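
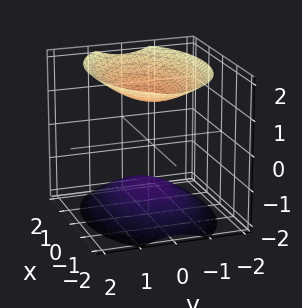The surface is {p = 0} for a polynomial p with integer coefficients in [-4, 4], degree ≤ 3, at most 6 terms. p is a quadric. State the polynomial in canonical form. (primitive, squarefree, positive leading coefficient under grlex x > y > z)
x^2 + 2*y^2 - 2*z^2 + 3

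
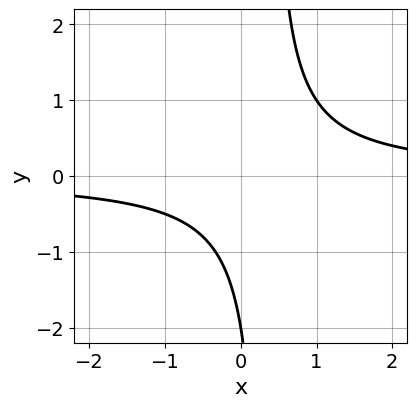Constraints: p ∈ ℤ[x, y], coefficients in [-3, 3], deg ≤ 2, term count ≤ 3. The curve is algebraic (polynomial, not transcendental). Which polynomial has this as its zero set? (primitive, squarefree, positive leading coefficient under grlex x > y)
The degree is 2 — no degree-1 curve has this shape.
Against the integer gridlines: it meets the y-axis at y = -2 (among the integer gridlines); no x-intercept at any integer in the box.
These observations pin down the coefficients.

3*x*y - y - 2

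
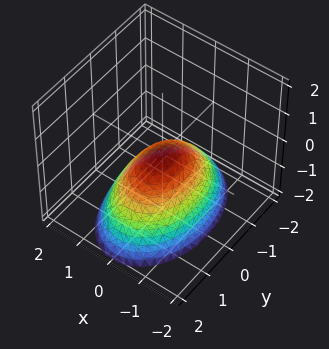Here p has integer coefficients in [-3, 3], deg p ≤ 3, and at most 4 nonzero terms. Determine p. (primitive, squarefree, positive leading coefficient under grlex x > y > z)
2*x^2 + y^2 + 2*z

First, deg p = 2. A paraboloid; a quadric.
Next, symmetries: the y ↦ −y reflection is a symmetry, so y appears only in even powers; mirror symmetry x ↦ −x ⇒ only even powers of x.
Then, reading off the gridlines: one y-axis crossing is at y = 0; it crosses the x-axis at the gridline x = 0; it meets the z-axis at z = 0 (among the integer gridlines).
Finally, matching integer coefficients to the picture gives p.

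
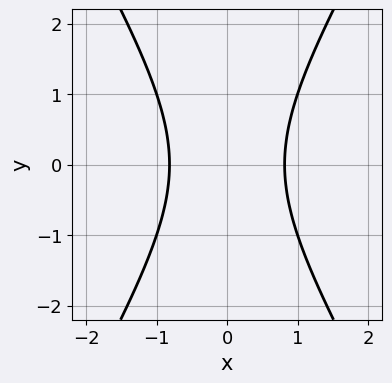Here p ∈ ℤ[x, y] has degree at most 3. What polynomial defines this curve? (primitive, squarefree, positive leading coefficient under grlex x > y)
3*x^2 - y^2 - 2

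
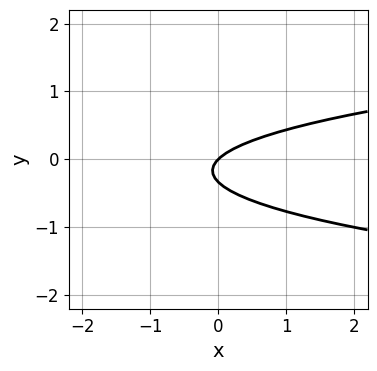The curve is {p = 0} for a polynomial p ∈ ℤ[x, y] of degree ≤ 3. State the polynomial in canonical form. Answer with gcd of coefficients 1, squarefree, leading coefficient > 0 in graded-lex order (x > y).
Degree: the shape is more complex than any degree-1 curve, so deg p = 2.
Reading off the gridlines: it meets the y-axis at y = 0 (among the integer gridlines); it meets the x-axis at x = 0 (among the integer gridlines).
Putting this together gives p.

3*y^2 - x + y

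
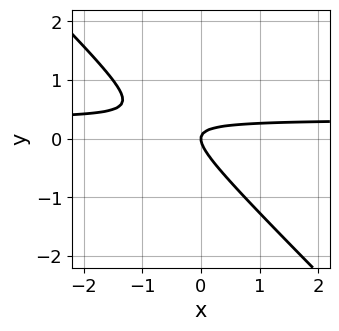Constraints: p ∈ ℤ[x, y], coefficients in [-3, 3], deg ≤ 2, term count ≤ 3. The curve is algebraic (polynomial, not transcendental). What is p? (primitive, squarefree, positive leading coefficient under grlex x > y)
deg p = 2. A generic line meets the curve in up to 2 points.
Against the integer gridlines: it meets the y-axis at y = 0 (among the integer gridlines); it crosses the x-axis at the gridline x = 0.
The integer polynomial consistent with all of this is the stated p.

3*x*y + 3*y^2 - x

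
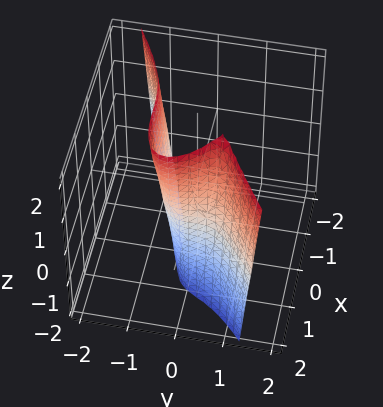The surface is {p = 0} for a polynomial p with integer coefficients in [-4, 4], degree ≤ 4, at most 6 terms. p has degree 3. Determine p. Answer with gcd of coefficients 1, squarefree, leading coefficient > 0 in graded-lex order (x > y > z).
x^3 - 3*y^3 + y^2 + y*z - 1

First, degree: the shape is more complex than any degree-2 surface, so deg p = 3.
Then, from the axis intercepts and sections: it misses every integer gridline on the z-axis; it crosses the x-axis at the gridline x = 1.
Finally, fitting integer coefficients to these (and the overall shape) gives p.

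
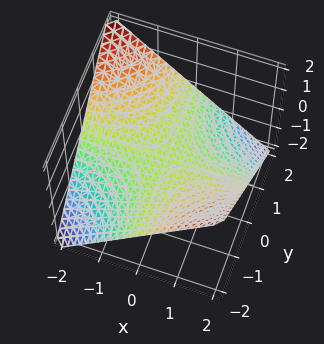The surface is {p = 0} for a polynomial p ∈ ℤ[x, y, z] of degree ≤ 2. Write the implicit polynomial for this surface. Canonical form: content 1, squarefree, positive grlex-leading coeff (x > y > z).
x*y + 2*z

1. Degree: a saddle surface; a quadric, so deg p = 2.
2. Checking where it meets the axes: every point of the x-axis in the box is on the surface; every point of the y-axis in the box is on the surface; one z-axis crossing is at z = 0.
3. Solving for integer coefficients yields p as stated.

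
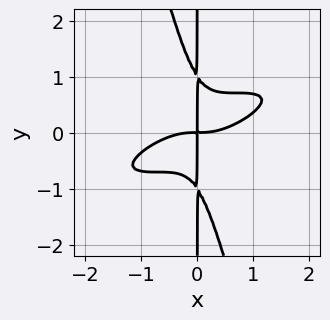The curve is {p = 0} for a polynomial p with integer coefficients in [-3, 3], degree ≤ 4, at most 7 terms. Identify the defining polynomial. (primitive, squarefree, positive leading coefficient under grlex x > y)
x^4 - 3*x^3*y + 3*x^2*y^2 + x*y^3 - x*y

First, the degree is 4 — a generic line meets the curve in up to 4 points.
Next, from the visible intercepts: every point of the y-axis in the box is on the curve.
Finally, the integer polynomial consistent with all of this is the stated p.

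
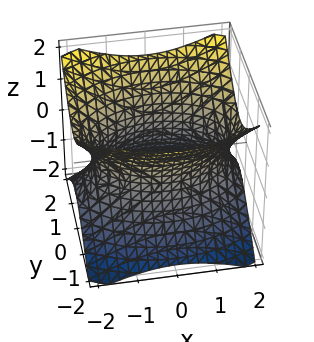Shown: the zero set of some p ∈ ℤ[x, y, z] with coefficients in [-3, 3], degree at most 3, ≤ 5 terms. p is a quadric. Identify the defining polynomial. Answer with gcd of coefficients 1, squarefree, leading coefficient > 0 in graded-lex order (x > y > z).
x^2 + 2*y^2 - 2*z^2 - 3

First, the degree is 2 — an hourglass — one-sheet hyperboloid; a quadric.
Next, symmetries: the z ↦ −z reflection is a symmetry, so z appears only in even powers; mirror symmetry x ↦ −x ⇒ only even powers of x; mirror symmetry y ↦ −y ⇒ only even powers of y.
Then, from the visible intercepts: no z-intercept at any integer in the box.
Finally, putting this together gives p.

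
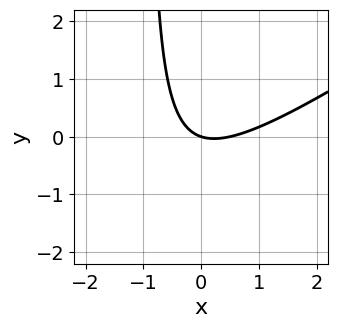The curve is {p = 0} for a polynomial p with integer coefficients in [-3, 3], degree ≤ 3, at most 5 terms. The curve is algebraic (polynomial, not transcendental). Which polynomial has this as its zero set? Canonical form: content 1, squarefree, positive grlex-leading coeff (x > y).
2*x^2 - 3*x*y - x - 3*y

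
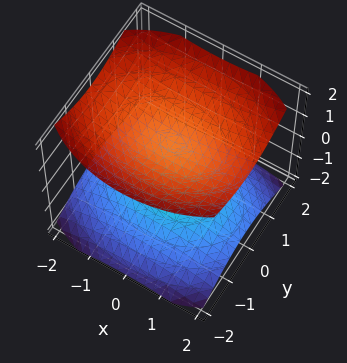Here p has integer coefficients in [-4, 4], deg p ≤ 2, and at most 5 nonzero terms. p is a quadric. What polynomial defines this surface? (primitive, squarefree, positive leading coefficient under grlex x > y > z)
(a) The picture has 2 separate pieces. Treating them together as one polynomial.
(b) deg p = 2. Two separate bowl-shaped sheets opening away from each other; a quadric.
(c) Symmetries: mirror symmetry x ↦ −x ⇒ only even powers of x; mirror symmetry z ↦ −z ⇒ only even powers of z; it's symmetric under y → −y, forcing even powers of y.
(d) From the axis intercepts and sections: no y-intercept at any integer in the box; among the integer gridlines, it crosses the z-axis at z ∈ {-1, 1}; the surface avoids every integer x-axis point in the box.
(e) Assembling these constraints gives the stated polynomial.

x^2 + 2*y^2 - 3*z^2 + 3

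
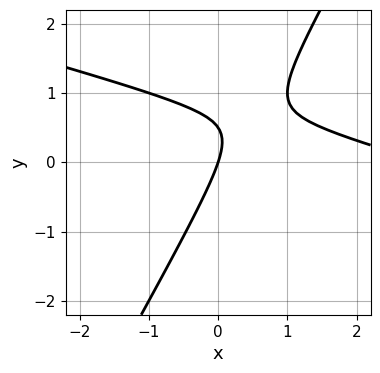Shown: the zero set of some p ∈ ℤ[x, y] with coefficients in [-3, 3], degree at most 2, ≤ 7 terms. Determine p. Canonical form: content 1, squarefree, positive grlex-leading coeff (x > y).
1. Degree: the shape is more complex than any degree-1 curve, so deg p = 2.
2. From the axis intercepts and sections: one x-axis crossing is at x = 0; it meets the y-axis at y = 0 (among the integer gridlines).
3. Putting this together gives p.

x^2 + 3*x*y - 2*y^2 - 3*x + y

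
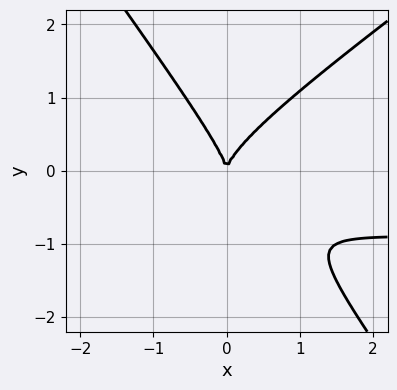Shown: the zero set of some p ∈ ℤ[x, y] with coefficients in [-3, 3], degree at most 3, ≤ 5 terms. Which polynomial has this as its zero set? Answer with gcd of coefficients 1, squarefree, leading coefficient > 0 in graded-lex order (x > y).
3*x^2*y - 2*x*y^2 - 3*y^3 + 3*x^2

Degree: no degree-2 curve has this shape, so deg p = 3.
From the visible intercepts: it meets the y-axis at y = 0 (among the integer gridlines); one x-axis crossing is at x = 0.
Matching integer coefficients to the picture gives p.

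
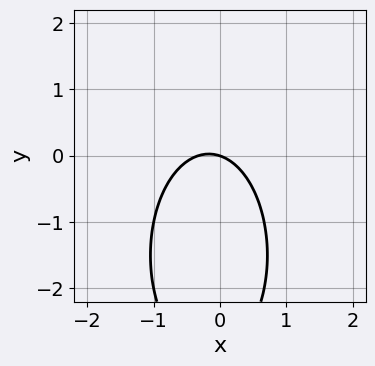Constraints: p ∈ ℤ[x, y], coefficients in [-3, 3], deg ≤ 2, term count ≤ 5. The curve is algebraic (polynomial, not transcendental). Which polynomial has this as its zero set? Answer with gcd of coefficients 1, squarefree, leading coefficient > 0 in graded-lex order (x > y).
3*x^2 + y^2 + x + 3*y

(a) deg p = 2. The shape is more complex than any degree-1 curve.
(b) Against the integer gridlines: it crosses the x-axis at the gridline x = 0; it crosses the y-axis at the gridline y = 0.
(c) Matching integer coefficients to the picture gives p.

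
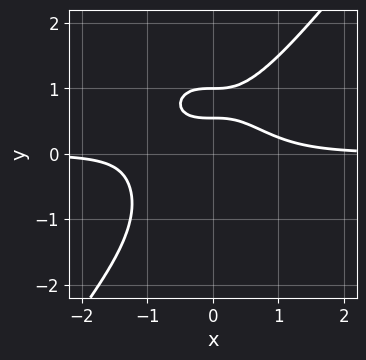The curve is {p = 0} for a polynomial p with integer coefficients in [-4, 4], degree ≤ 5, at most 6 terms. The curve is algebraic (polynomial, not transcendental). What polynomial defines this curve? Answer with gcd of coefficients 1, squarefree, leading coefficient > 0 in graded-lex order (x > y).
2*x^3*y - y^4 + 2*y - 1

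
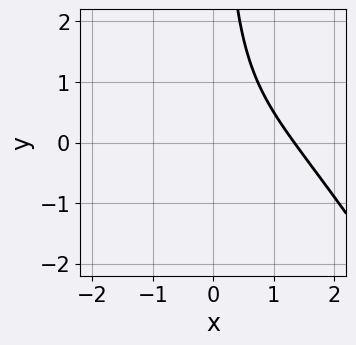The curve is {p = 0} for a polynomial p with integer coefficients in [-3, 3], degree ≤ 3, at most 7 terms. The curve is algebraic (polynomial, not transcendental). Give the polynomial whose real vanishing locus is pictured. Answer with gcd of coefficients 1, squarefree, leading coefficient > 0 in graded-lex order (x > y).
First, degree: the shape is more complex than any degree-2 curve, so deg p = 3.
Next, observable constraints: the curve avoids every integer y-axis point in the box.
Finally, the integer polynomial consistent with all of this is the stated p.

2*x^3 + x^2*y - x^2 + 3*x*y - 3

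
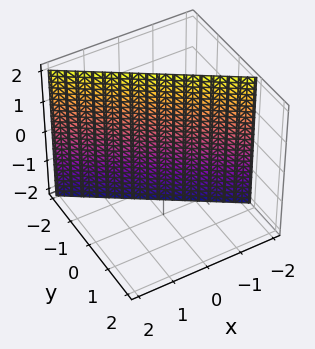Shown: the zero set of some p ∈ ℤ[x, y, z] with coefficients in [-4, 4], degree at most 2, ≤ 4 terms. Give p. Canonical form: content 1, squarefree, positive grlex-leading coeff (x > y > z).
2*x + 3*y + 2

(a) The degree is 1 — every cross-section is a straight line — this is a plane.
(b) Reading off the gridlines: the surface avoids every integer z-axis point in the box; it meets the x-axis at x = -1 (among the integer gridlines).
(c) Together with the visible shape, these determine p as stated.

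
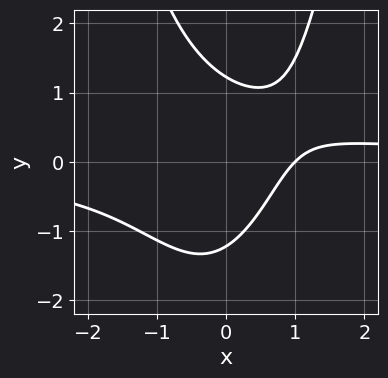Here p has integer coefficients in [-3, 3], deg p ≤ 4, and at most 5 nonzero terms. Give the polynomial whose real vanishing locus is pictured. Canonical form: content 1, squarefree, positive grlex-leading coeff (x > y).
3*x^2*y - 2*y^2 - 3*x + 3

1. Degree: a generic line meets the curve in up to 3 points, so deg p = 3.
2. Checking where it meets the axes: one x-axis crossing is at x = 1.
3. Matching integer coefficients to the picture gives p.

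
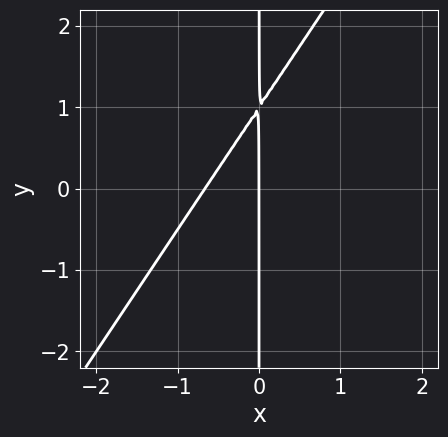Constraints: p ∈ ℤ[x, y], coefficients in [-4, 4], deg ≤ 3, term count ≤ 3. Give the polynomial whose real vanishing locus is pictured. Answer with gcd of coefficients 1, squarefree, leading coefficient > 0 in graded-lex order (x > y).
3*x^2 - 2*x*y + 2*x

(a) The degree is 2 — the shape is more complex than any degree-1 curve.
(b) Checking where it meets the axes: it crosses the x-axis at the gridline x = 0; the visible y-axis segment lies entirely on the curve.
(c) Solving for integer coefficients yields p as stated.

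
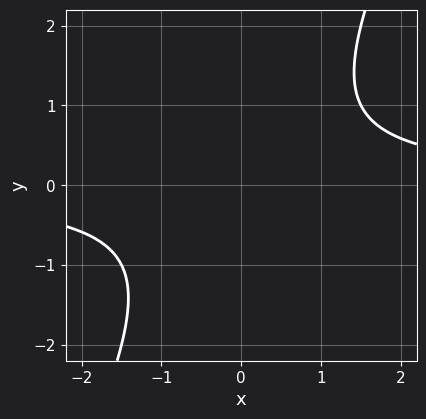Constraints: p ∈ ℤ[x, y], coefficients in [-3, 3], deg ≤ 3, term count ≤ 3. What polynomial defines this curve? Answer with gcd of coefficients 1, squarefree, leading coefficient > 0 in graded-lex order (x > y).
2*x*y - y^2 - 2

(a) Degree: a generic line meets the curve in up to 2 points, so deg p = 2.
(b) From the visible intercepts: the curve avoids every integer y-axis point in the box; no x-intercept at any integer in the box.
(c) Matching integer coefficients to the picture gives p.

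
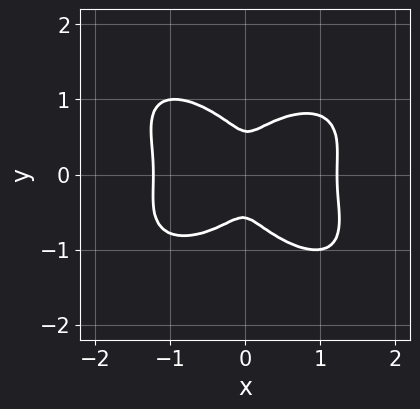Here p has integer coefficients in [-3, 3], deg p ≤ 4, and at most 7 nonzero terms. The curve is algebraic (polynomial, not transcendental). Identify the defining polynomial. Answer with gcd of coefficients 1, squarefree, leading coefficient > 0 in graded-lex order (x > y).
2*x^4 + x*y^3 + 3*y^4 - 3*x^2 - y^2

First, the degree is 4 — a generic line meets the curve in up to 4 points.
Finally, matching integer coefficients to the picture gives p.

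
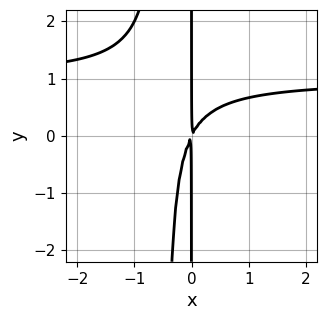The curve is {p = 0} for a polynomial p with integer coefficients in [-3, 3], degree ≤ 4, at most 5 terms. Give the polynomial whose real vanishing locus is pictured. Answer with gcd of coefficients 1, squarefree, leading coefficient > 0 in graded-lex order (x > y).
The degree is 3 — the shape is more complex than any degree-2 curve.
Against the integer gridlines: every point of the y-axis in the box is on the curve.
Together with the visible shape, these determine p as stated.

2*x^2*y - 2*x^2 + x*y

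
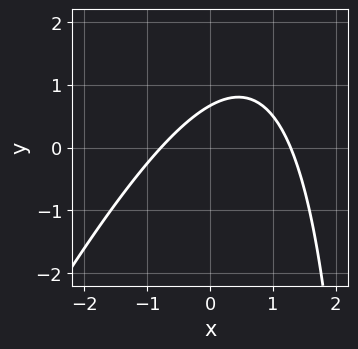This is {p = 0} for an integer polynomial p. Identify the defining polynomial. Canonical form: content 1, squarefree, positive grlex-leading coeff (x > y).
2*x^2 - x*y - x + 3*y - 2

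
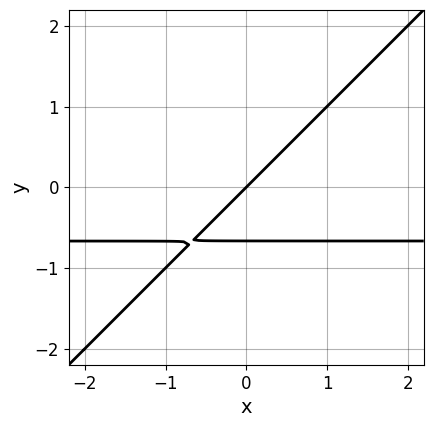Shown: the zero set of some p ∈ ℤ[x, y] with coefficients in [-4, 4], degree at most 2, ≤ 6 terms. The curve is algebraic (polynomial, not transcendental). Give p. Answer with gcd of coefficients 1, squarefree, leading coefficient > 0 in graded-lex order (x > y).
3*x*y - 3*y^2 + 2*x - 2*y

deg p = 2.
Checking where it meets the axes: one y-axis crossing is at y = 0; one x-axis crossing is at x = 0.
The integer polynomial consistent with all of this is the stated p.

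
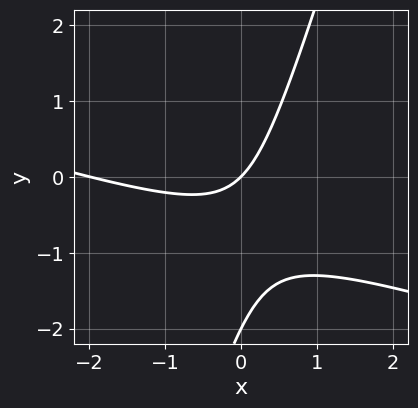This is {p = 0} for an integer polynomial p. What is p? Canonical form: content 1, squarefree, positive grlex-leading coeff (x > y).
deg p = 2. No degree-1 curve has this shape.
Checking where it meets the axes: the x-axis gridline crossings are at x ∈ {-2, 0}; the y-axis gridline crossings are at y ∈ {-2, 0}.
Together with the visible shape, these determine p as stated.

x^2 + 3*x*y - y^2 + 2*x - 2*y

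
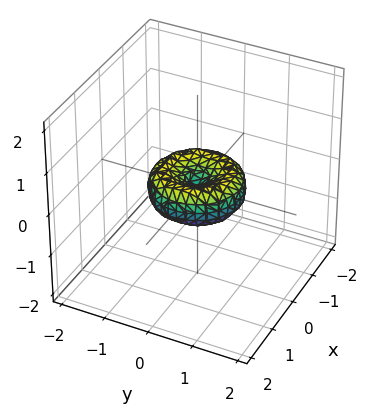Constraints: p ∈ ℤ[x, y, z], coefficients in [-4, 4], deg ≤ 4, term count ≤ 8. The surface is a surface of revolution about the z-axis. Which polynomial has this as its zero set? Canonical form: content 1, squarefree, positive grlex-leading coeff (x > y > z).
(a) Degree: a generic line meets the surface in up to 4 points, so deg p = 4.
(b) Symmetries: rotational symmetry about the z-axis ⇒ p depends on x, y only through x² + y².
(c) Checking where it meets the axes: the x-axis gridline crossings are at x ∈ {-1, 0, 1}; among the integer gridlines, it crosses the y-axis at y ∈ {-1, 0, 1}; a circular section at z = 0 has radius exactly 1.
(d) Solving for integer coefficients yields p as stated.

2*x^4 + 4*x^2*y^2 + 2*y^4 - 2*x^2 - 2*y^2 + 3*z^2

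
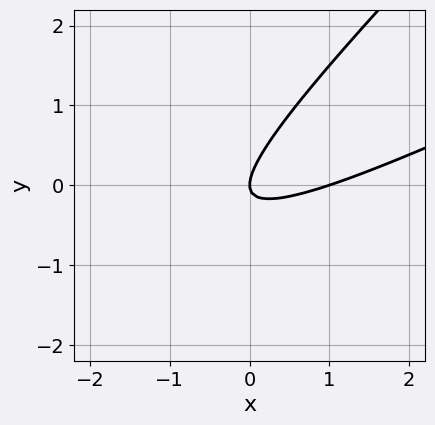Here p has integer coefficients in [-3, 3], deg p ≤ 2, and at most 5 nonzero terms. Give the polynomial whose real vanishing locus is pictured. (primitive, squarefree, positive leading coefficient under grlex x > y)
x^2 - 3*x*y + 2*y^2 - x

1. Degree: a generic line meets the curve in up to 2 points, so deg p = 2.
2. Observable constraints: among the integer gridlines, it crosses the x-axis at x ∈ {0, 1}; one y-axis crossing is at y = 0.
3. Putting this together gives p.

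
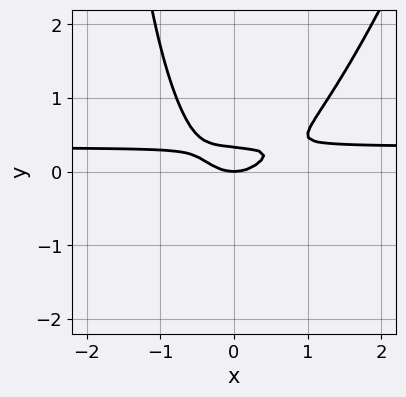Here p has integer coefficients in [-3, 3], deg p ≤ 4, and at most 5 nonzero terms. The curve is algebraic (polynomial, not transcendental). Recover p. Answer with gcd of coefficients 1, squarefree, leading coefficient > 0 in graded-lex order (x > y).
3*x^2*y - x*y^2 - x^2 - 3*y^2 + y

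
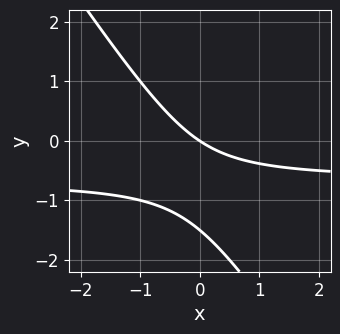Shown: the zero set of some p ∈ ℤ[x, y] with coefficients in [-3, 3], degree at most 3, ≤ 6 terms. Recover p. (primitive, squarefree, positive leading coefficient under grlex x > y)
First, deg p = 2.
Then, from the visible intercepts: it crosses the y-axis at the gridline y = 0; one x-axis crossing is at x = 0.
Finally, together with the visible shape, these determine p as stated.

3*x*y + 2*y^2 + 2*x + 3*y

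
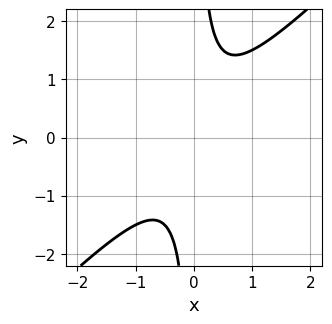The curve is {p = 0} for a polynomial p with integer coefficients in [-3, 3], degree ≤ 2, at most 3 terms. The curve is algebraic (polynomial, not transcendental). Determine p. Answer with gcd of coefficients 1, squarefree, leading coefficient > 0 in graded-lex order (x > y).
2*x^2 - 2*x*y + 1

1. deg p = 2. No degree-1 curve has this shape.
2. Observable constraints: no y-intercept at any integer in the box; the curve avoids every integer x-axis point in the box.
3. Assembling these constraints gives the stated polynomial.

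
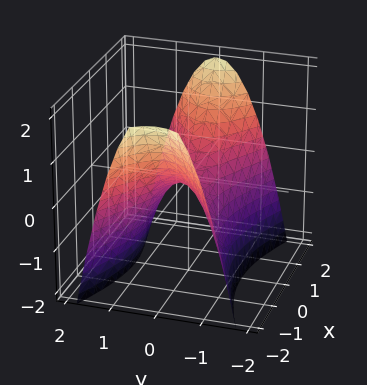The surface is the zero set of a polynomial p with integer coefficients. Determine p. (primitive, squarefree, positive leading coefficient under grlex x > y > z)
The degree is 2 — a saddle surface; a quadric.
Symmetries: mirror symmetry y ↦ −y ⇒ only even powers of y; mirror symmetry x ↦ −x ⇒ only even powers of x.
Checking where it meets the axes: one y-axis crossing is at y = 0; it meets the x-axis at x = 0 (among the integer gridlines); one z-axis crossing is at z = 0.
Putting this together gives p.

x^2 - 3*y^2 - 2*z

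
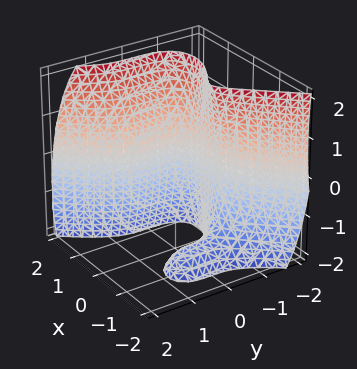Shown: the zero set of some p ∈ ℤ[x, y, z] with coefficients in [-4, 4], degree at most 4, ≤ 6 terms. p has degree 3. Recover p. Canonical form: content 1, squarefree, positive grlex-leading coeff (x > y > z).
3*x^3 - x^2*z - x*z^2 - 3*y^3 - 2

1. deg p = 3. No degree-2 surface has this shape.
2. Against the integer gridlines: it misses every integer gridline on the z-axis.
3. Assembling these constraints gives the stated polynomial.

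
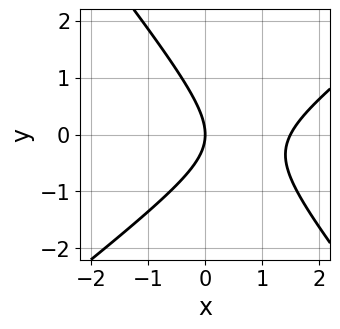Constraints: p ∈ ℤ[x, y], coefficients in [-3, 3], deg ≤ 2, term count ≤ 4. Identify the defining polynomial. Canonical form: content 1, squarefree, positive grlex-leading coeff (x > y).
2*x^2 - x*y - 2*y^2 - 3*x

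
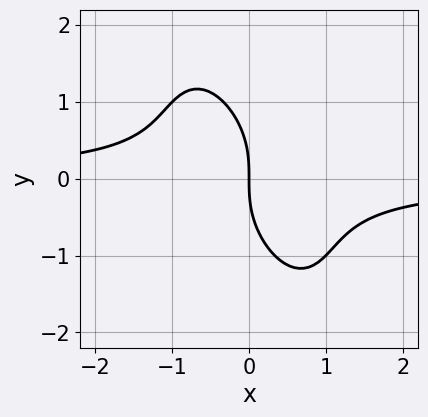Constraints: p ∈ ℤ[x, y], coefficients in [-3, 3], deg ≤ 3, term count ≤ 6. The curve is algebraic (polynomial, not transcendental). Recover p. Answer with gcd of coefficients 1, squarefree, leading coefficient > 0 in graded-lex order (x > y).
3*x^2*y + 2*x*y^2 + y^3 + 2*x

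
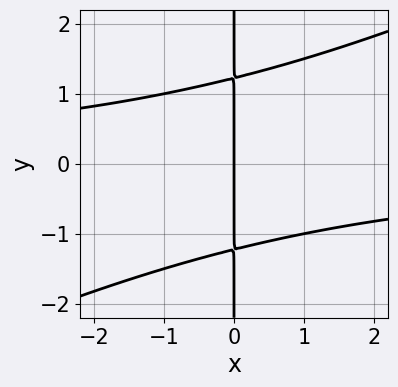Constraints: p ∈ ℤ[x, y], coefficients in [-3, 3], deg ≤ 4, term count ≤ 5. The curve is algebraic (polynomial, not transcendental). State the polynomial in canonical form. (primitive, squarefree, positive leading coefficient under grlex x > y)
The degree is 3 — a generic line meets the curve in up to 3 points.
From the axis intercepts and sections: the visible y-axis segment lies entirely on the curve; it crosses the x-axis at the gridline x = 0.
These observations pin down the coefficients.

x^2*y - 2*x*y^2 + 3*x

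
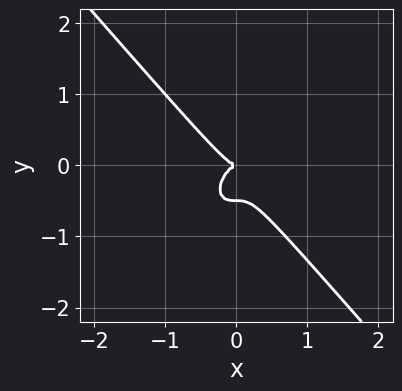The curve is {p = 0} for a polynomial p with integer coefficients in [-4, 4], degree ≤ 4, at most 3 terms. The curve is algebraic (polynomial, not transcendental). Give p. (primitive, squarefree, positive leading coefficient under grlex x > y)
3*x^3 + 2*y^3 + y^2

First, deg p = 3. The shape is more complex than any degree-2 curve.
Next, from the axis intercepts and sections: it crosses the x-axis at the gridline x = 0; it crosses the y-axis at the gridline y = 0.
Finally, assembling these constraints gives the stated polynomial.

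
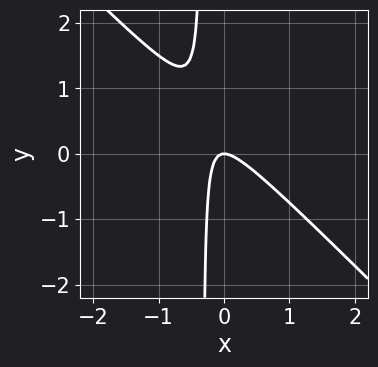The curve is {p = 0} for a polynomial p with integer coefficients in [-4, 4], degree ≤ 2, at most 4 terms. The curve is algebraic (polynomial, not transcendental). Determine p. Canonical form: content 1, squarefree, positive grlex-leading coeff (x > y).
(a) Degree: a generic line meets the curve in up to 2 points, so deg p = 2.
(b) Reading off the gridlines: one y-axis crossing is at y = 0; it meets the x-axis at x = 0 (among the integer gridlines).
(c) Together with the visible shape, these determine p as stated.

3*x^2 + 3*x*y + y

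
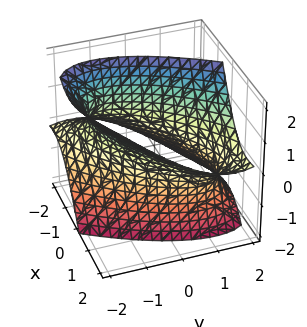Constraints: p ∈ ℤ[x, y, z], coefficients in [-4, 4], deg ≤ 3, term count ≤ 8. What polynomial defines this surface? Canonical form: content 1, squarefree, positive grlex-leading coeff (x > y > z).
2*x^2 - 3*x*y - 3*x*z + 2*y^2 - 2*z^2 - 3

(a) Degree: no degree-1 surface has this shape, so deg p = 2.
(b) Checking where it meets the axes: no z-intercept at any integer in the box.
(c) Matching integer coefficients to the picture gives p.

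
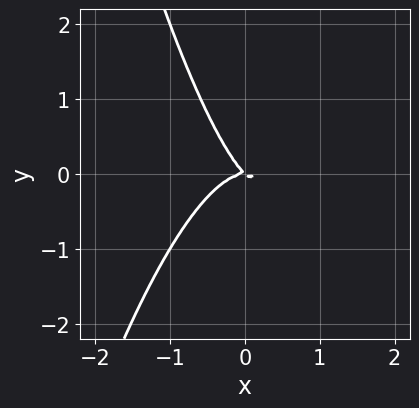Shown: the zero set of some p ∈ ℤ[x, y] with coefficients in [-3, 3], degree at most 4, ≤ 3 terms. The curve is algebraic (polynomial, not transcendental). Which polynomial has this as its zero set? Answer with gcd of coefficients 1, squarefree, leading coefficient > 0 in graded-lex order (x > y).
2*x^3 + x*y + y^2

(a) Degree: no degree-2 curve has this shape, so deg p = 3.
(b) Checking where it meets the axes: it crosses the x-axis at the gridline x = 0; it meets the y-axis at y = 0 (among the integer gridlines).
(c) The integer polynomial consistent with all of this is the stated p.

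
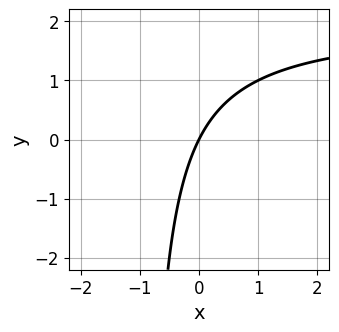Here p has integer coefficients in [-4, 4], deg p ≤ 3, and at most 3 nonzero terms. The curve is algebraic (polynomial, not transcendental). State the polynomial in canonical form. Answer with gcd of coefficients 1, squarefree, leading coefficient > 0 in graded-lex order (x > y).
x*y - 2*x + y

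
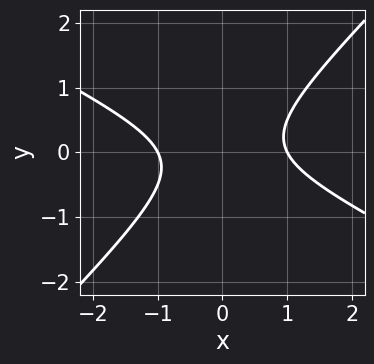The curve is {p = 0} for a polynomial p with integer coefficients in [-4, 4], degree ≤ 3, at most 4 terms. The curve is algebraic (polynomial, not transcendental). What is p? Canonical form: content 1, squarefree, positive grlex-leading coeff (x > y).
x^2 + x*y - 2*y^2 - 1

1. deg p = 2. A generic line meets the curve in up to 2 points.
2. Observable constraints: no y-intercept at any integer in the box; the x-axis gridline crossings are at x ∈ {-1, 1}.
3. Solving for integer coefficients yields p as stated.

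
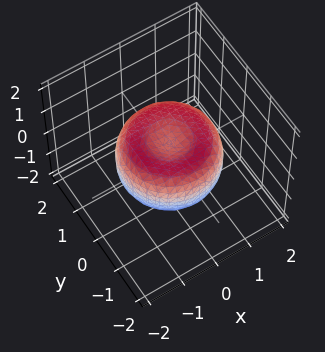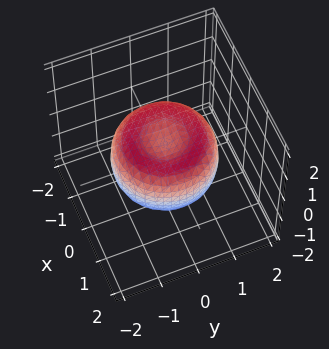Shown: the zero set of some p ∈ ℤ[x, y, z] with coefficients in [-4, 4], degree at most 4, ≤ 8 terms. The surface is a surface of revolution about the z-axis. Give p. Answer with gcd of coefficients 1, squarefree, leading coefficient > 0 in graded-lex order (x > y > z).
First, degree: no degree-3 surface has this shape, so deg p = 4.
Next, symmetries: every cross-section ⟂ z is a circle, so x, y appear only via x² + y².
Next, checking where it meets the axes: a circular section at z = 0 has radius between 1 and 2.
Finally, the integer polynomial consistent with all of this is the stated p.

2*x^4 + 4*x^2*y^2 + 2*y^4 - 3*x^2 - 3*y^2 + 3*z^2 - 1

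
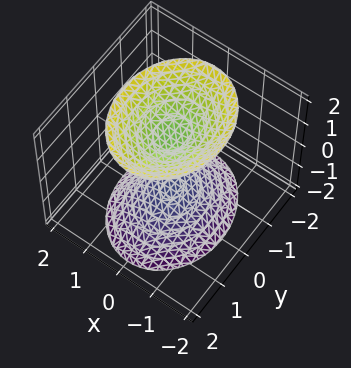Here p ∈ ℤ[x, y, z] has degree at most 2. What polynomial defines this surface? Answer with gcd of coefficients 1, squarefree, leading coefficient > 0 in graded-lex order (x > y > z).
3*x^2 + 2*y^2 - 2*z^2 + 3

First, there are 2 components.
Then, degree: two sheets facing apart; a quadric, so deg p = 2.
Then, symmetries: mirror symmetry y ↦ −y ⇒ only even powers of y; the x ↦ −x reflection is a symmetry, so x appears only in even powers; the z ↦ −z reflection is a symmetry, so z appears only in even powers.
Then, checking where it meets the axes: no y-intercept at any integer in the box; no x-intercept at any integer in the box.
Finally, fitting integer coefficients to these (and the overall shape) gives p.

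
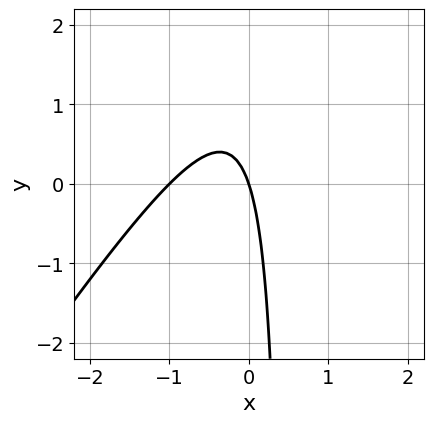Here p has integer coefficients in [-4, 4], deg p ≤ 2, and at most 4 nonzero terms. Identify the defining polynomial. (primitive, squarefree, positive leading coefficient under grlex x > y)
(a) Degree: a generic line meets the curve in up to 2 points, so deg p = 2.
(b) From the axis intercepts and sections: one y-axis crossing is at y = 0; the x-axis gridline crossings are at x ∈ {-1, 0}.
(c) Putting this together gives p.

3*x^2 - 2*x*y + 3*x + y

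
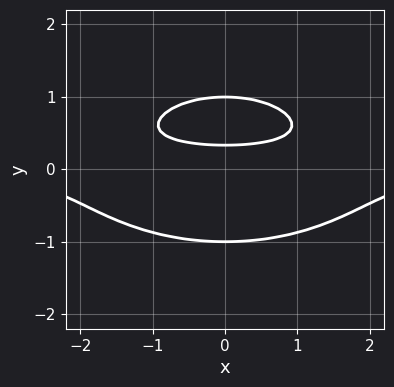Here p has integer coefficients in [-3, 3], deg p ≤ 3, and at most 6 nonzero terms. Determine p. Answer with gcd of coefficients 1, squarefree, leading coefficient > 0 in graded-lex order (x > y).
x^2*y + 3*y^3 - y^2 - 3*y + 1

1. deg p = 3. No degree-2 curve has this shape.
2. Symmetries: mirror symmetry x ↦ −x ⇒ only even powers of x.
3. Checking where it meets the axes: no x-intercept at any integer in the box; the y-axis gridline crossings are at y ∈ {-1, 1}.
4. Assembling these constraints gives the stated polynomial.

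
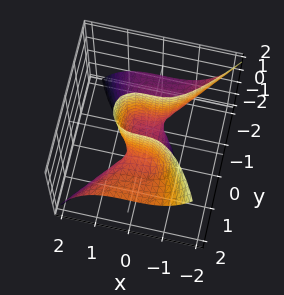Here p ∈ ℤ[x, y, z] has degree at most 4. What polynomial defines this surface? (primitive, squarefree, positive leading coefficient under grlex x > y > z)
3*x^3 - y^3 + 3*y^2*z - z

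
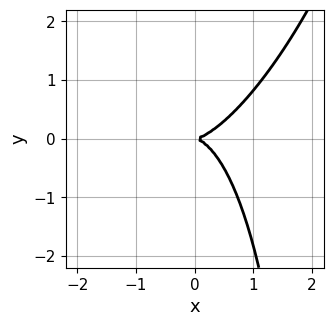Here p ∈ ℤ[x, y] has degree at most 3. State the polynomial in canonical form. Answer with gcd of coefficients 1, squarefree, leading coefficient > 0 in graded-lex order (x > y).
3*x^3 - 2*x^2*y + x*y^2 - 3*y^2

First, deg p = 3.
Then, checking where it meets the axes: it meets the y-axis at y = 0 (among the integer gridlines); it meets the x-axis at x = 0 (among the integer gridlines).
Finally, solving for integer coefficients yields p as stated.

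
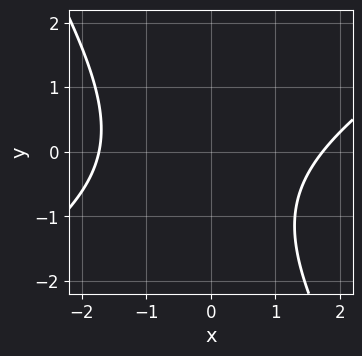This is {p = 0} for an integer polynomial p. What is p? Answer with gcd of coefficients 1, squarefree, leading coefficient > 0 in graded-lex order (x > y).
(a) The degree is 2 — no degree-1 curve has this shape.
(b) From the visible intercepts: the curve avoids every integer y-axis point in the box.
(c) Together with the visible shape, these determine p as stated.

x^2 - x*y - y^2 - y - 3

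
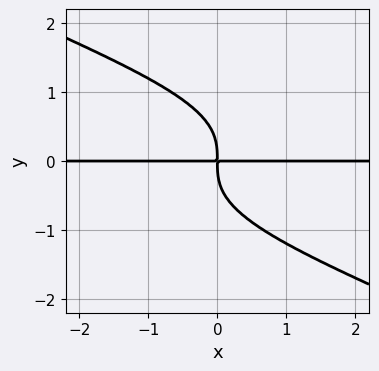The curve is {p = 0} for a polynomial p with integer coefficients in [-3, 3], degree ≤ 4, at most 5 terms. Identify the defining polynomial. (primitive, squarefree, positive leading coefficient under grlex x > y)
x*y^3 + 2*y^4 + 2*x*y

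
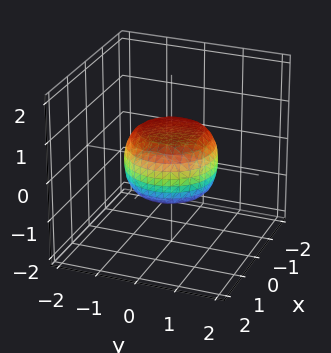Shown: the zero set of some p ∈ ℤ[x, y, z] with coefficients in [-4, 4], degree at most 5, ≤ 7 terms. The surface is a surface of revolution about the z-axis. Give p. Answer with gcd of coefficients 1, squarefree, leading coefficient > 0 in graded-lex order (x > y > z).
First, degree: the shape is more complex than any degree-3 surface, so deg p = 4.
Then, symmetries: rotational symmetry about the z-axis ⇒ p depends on x, y only through x² + y².
Next, reading off the gridlines: a circular section at z = 0 has radius between 1 and 2.
Finally, assembling these constraints gives the stated polynomial.

2*x^4 + 4*x^2*y^2 + 2*y^4 - x^2 - y^2 + 3*z^2 - 2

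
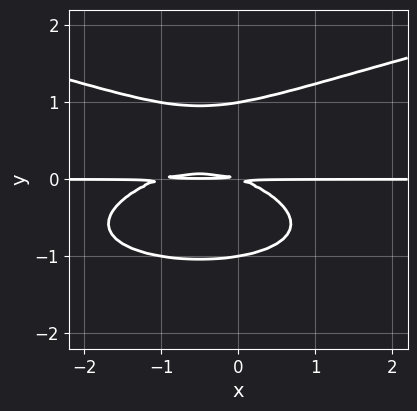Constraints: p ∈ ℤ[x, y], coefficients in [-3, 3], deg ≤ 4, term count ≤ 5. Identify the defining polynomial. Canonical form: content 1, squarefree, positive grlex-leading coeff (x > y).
(a) Degree: a generic line meets the curve in up to 4 points, so deg p = 4.
(b) Reading off the gridlines: the visible x-axis segment lies entirely on the curve; among the integer gridlines, it crosses the y-axis at y ∈ {-1, 1}.
(c) Fitting integer coefficients to these (and the overall shape) gives p.

3*y^4 - x^2*y - x*y - 3*y^2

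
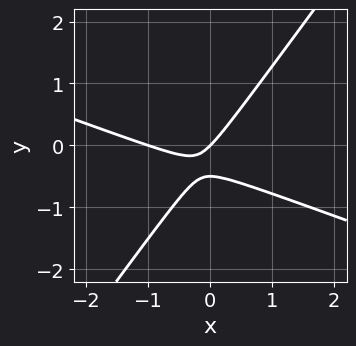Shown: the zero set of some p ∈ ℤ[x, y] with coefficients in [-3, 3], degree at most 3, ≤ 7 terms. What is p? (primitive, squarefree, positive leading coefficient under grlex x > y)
(a) The degree is 2 — the shape is more complex than any degree-1 curve.
(b) Reading off the gridlines: one y-axis crossing is at y = 0; among the integer gridlines, it crosses the x-axis at x ∈ {-1, 0}.
(c) The integer polynomial consistent with all of this is the stated p.

x^2 + 2*x*y - 2*y^2 + x - y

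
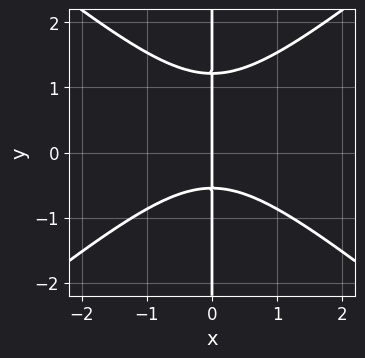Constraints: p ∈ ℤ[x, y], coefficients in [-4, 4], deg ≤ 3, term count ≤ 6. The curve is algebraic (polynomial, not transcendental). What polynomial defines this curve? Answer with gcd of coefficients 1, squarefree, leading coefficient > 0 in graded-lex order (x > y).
2*x^3 - 3*x*y^2 + 2*x*y + 2*x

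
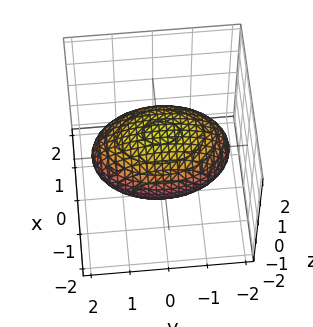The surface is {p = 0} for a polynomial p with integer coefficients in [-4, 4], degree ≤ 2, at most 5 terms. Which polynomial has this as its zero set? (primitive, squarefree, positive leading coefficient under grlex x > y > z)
2*x^2 + y^2 + 3*z^2 - 3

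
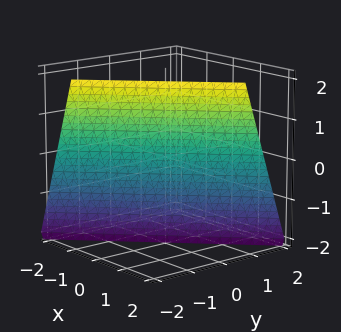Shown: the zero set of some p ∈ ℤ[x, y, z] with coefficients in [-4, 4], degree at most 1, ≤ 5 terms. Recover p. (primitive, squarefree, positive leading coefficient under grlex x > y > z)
deg p = 1. Every cross-section is a straight line — this is a plane.
Observable constraints: it meets the z-axis at z = -2 (among the integer gridlines).
Assembling these constraints gives the stated polynomial.

3*x - 3*y - z - 2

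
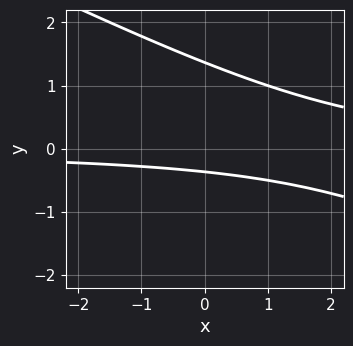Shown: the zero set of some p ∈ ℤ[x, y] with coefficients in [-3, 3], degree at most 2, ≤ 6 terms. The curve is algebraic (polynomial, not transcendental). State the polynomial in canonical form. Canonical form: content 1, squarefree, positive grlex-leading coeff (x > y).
(a) deg p = 2. No degree-1 curve has this shape.
(b) Reading off the gridlines: it misses every integer gridline on the x-axis.
(c) Assembling these constraints gives the stated polynomial.

x*y + 2*y^2 - 2*y - 1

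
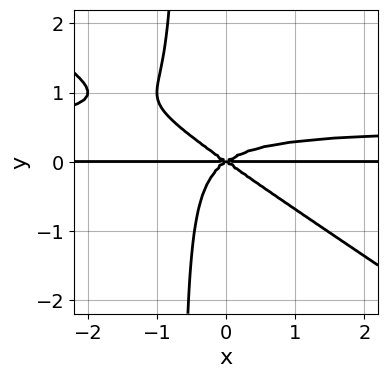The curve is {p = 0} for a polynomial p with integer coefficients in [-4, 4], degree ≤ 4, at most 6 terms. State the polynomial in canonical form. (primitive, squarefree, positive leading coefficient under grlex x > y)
(a) The degree is 4 — no degree-3 curve has this shape.
(b) Reading off the gridlines: it meets the y-axis at y = 0 (among the integer gridlines); the visible x-axis segment lies entirely on the curve.
(c) The integer polynomial consistent with all of this is the stated p.

2*x^2*y^2 + 3*x*y^3 - x^2*y + 2*y^3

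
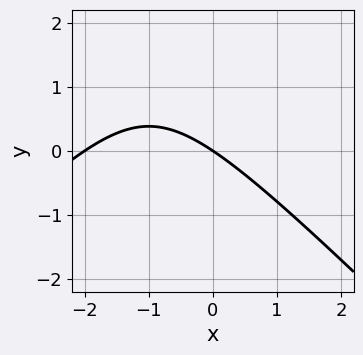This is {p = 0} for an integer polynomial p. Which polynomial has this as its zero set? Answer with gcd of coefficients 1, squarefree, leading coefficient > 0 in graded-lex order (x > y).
x^2 - y^2 + 2*x + 3*y

1. deg p = 2.
2. Checking where it meets the axes: among the integer gridlines, it crosses the x-axis at x ∈ {-2, 0}; it crosses the y-axis at the gridline y = 0.
3. Solving for integer coefficients yields p as stated.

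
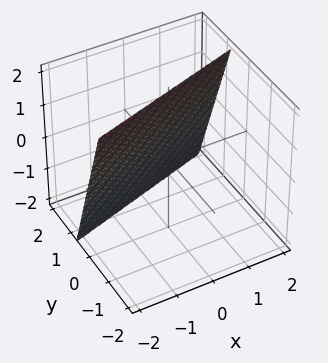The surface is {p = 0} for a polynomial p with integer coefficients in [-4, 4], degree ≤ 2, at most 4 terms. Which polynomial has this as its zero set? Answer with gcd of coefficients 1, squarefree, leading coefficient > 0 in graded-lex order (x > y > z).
x - 3*y - z + 2

(a) The degree is 1 — the surface is flat (a plane).
(b) Observable constraints: one x-axis crossing is at x = -2; it meets the z-axis at z = 2 (among the integer gridlines).
(c) Together with the visible shape, these determine p as stated.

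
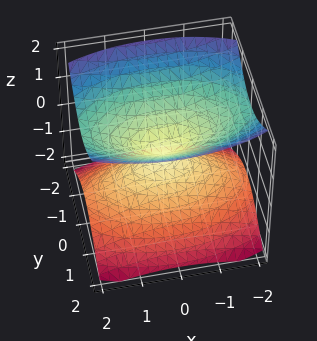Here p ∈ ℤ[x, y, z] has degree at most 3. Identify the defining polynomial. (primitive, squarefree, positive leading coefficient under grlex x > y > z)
x^2 + 3*y^2 - 3*z^2

I count 2 distinct pieces. They look like related sheets of one shape, so recover p as a whole.
deg p = 2. A double cone through the origin; a quadric.
Symmetries: mirror symmetry y ↦ −y ⇒ only even powers of y; mirror symmetry z ↦ −z ⇒ only even powers of z; it's symmetric under x → −x, forcing even powers of x.
Observable constraints: it crosses the x-axis at the gridline x = 0; one z-axis crossing is at z = 0.
Matching integer coefficients to the picture gives p.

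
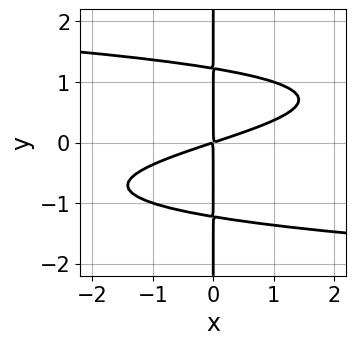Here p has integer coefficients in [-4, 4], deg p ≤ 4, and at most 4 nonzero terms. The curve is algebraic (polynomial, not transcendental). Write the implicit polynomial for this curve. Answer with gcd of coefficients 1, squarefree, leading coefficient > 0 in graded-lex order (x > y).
First, deg p = 4. No degree-3 curve has this shape.
Then, from the visible intercepts: the visible y-axis segment lies entirely on the curve.
Finally, the integer polynomial consistent with all of this is the stated p.

2*x*y^3 + x^2 - 3*x*y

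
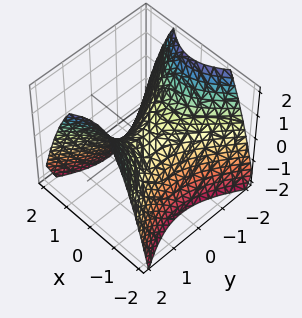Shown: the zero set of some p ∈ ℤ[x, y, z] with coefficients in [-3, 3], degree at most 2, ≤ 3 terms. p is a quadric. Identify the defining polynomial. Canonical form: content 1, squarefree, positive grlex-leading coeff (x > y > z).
(a) deg p = 2. A hyperbolic paraboloid; a quadric.
(b) Symmetries: mirror symmetry y ↦ −y ⇒ only even powers of y; mirror symmetry x ↦ −x ⇒ only even powers of x.
(c) Checking where it meets the axes: one x-axis crossing is at x = 0; it meets the z-axis at z = 0 (among the integer gridlines); one y-axis crossing is at y = 0.
(d) These observations pin down the coefficients.

3*x^2 - 2*y^2 + 3*z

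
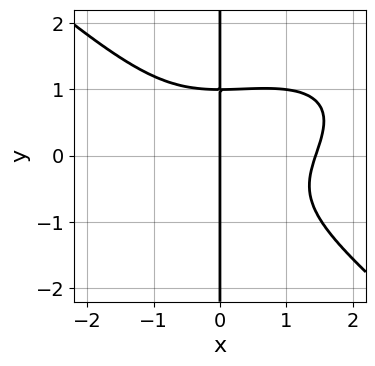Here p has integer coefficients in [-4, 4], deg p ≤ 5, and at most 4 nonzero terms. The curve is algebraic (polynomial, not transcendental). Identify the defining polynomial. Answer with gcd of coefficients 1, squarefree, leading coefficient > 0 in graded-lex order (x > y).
First, deg p = 4. The shape is more complex than any degree-3 curve.
Then, from the visible intercepts: it crosses the x-axis at the gridline x = 0; the visible y-axis segment lies entirely on the curve.
Finally, together with the visible shape, these determine p as stated.

x^4 - x^3*y + 3*x*y^3 - 3*x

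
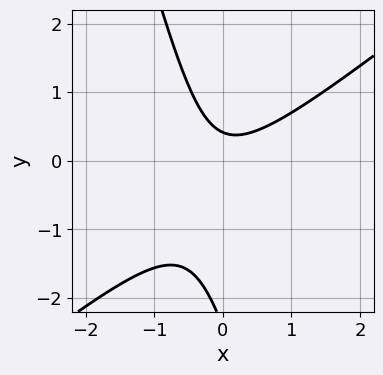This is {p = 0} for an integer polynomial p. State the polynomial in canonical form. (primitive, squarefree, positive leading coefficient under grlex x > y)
3*x^2 - 3*x*y - y^2 - 2*y + 1

The degree is 2 — a generic line meets the curve in up to 2 points.
Checking where it meets the axes: the curve avoids every integer x-axis point in the box.
Solving for integer coefficients yields p as stated.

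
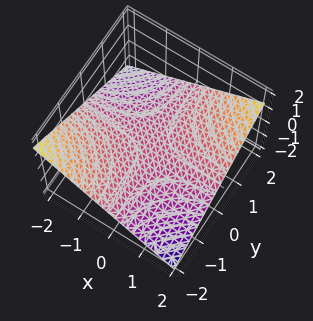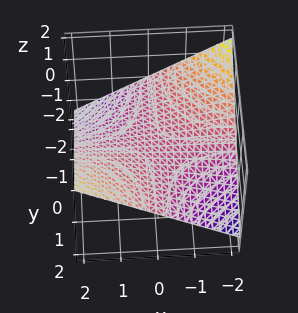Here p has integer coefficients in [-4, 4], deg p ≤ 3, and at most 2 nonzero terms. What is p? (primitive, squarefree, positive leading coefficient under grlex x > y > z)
First, deg p = 2. A hyperbolic paraboloid; a quadric.
Next, against the integer gridlines: the visible y-axis segment lies entirely on the surface; one z-axis crossing is at z = 0; every point of the x-axis in the box is on the surface.
Finally, putting this together gives p.

x*y - 3*z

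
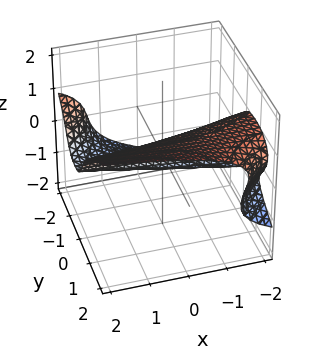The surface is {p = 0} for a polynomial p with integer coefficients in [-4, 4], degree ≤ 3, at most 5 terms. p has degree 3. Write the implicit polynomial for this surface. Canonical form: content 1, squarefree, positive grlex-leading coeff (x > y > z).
x*y^2 - 3*z^3 - x*z + 3*y

1. deg p = 3.
2. From the visible intercepts: it meets the y-axis at y = 0 (among the integer gridlines); one z-axis crossing is at z = 0; the visible x-axis segment lies entirely on the surface.
3. Putting this together gives p.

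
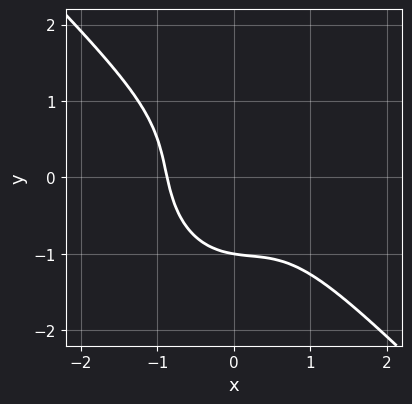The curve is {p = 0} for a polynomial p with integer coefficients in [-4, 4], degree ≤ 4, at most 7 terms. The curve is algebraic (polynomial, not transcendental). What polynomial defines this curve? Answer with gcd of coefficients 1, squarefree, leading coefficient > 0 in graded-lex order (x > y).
3*x^3 + 2*x^2*y + x*y^2 + 2*y^3 + 2

Degree: no degree-2 curve has this shape, so deg p = 3.
Against the integer gridlines: it meets the y-axis at y = -1 (among the integer gridlines).
The integer polynomial consistent with all of this is the stated p.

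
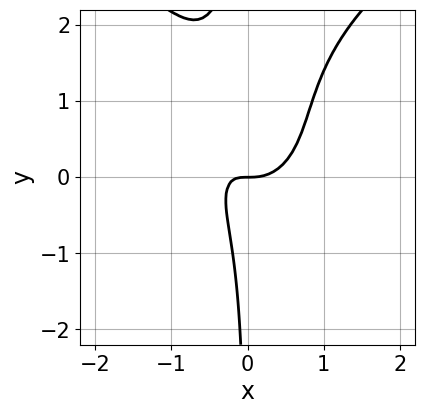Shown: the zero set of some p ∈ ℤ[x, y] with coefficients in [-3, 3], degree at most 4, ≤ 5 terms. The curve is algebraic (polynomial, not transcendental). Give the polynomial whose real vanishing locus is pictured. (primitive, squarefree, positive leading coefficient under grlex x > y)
(a) Degree: the shape is more complex than any degree-3 curve, so deg p = 4.
(b) From the visible intercepts: it meets the y-axis at y = 0 (among the integer gridlines); it meets the x-axis at x = 0 (among the integer gridlines).
(c) These observations pin down the coefficients.

x*y^3 - 3*x^3 - 2*x*y^2 + 2*x*y + y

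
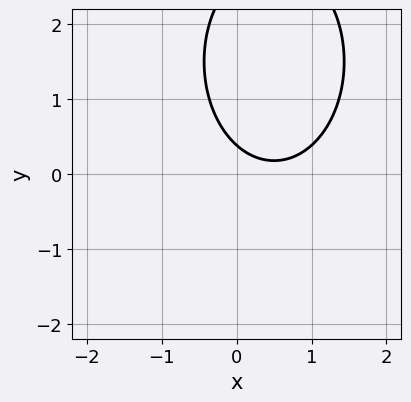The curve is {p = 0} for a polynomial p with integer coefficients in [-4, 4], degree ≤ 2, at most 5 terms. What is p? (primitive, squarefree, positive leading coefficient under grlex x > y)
2*x^2 + y^2 - 2*x - 3*y + 1

Degree: a generic line meets the curve in up to 2 points, so deg p = 2.
Checking where it meets the axes: the curve avoids every integer x-axis point in the box.
The integer polynomial consistent with all of this is the stated p.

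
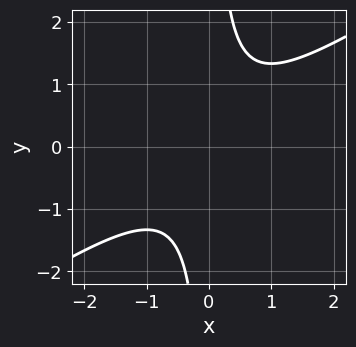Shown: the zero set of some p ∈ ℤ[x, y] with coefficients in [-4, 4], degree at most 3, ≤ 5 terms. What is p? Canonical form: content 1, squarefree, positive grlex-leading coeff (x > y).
First, deg p = 2. No degree-1 curve has this shape.
Next, checking where it meets the axes: it misses every integer gridline on the x-axis; no y-intercept at any integer in the box.
Finally, the integer polynomial consistent with all of this is the stated p.

2*x^2 - 3*x*y + 2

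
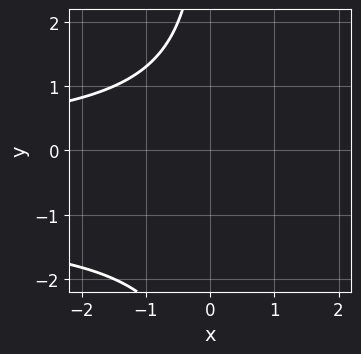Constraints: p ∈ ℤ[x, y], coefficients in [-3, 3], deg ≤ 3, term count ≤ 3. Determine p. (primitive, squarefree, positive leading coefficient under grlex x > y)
Degree: a generic line meets the curve in up to 3 points, so deg p = 3.
Against the integer gridlines: the curve avoids every integer y-axis point in the box; the curve avoids every integer x-axis point in the box.
Fitting integer coefficients to these (and the overall shape) gives p.

x*y^2 + x*y + 3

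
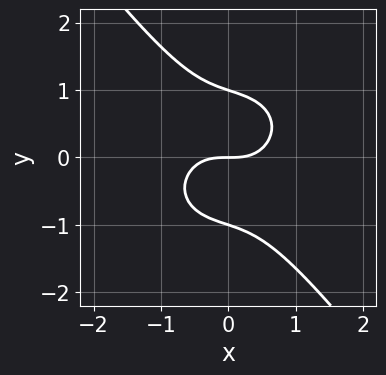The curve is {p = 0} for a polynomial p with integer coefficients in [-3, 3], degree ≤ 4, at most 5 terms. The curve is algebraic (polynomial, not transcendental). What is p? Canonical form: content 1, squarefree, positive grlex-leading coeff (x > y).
3*x^3 + 2*x*y^2 + 3*y^3 - 3*y

(a) The degree is 3 — the shape is more complex than any degree-2 curve.
(b) Reading off the gridlines: among the integer gridlines, it crosses the y-axis at y ∈ {-1, 0, 1}; it crosses the x-axis at the gridline x = 0.
(c) The integer polynomial consistent with all of this is the stated p.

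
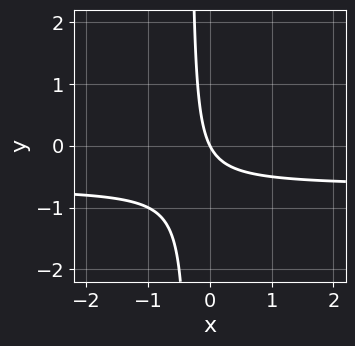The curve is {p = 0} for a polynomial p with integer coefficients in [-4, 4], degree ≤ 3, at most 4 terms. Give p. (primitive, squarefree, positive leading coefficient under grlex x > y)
3*x*y + 2*x + y

(a) The degree is 2 — a generic line meets the curve in up to 2 points.
(b) Observable constraints: it meets the x-axis at x = 0 (among the integer gridlines); it meets the y-axis at y = 0 (among the integer gridlines).
(c) Solving for integer coefficients yields p as stated.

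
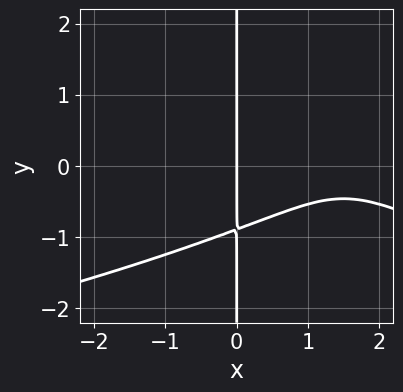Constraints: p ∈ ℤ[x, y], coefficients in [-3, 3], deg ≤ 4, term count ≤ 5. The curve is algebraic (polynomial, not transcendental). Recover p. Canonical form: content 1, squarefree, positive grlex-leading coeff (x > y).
3*x*y^3 + x^3 - 3*x^2 + x*y + 3*x

(a) The degree is 4 — a generic line meets the curve in up to 4 points.
(b) From the axis intercepts and sections: it meets the x-axis at x = 0 (among the integer gridlines); the visible y-axis segment lies entirely on the curve.
(c) Assembling these constraints gives the stated polynomial.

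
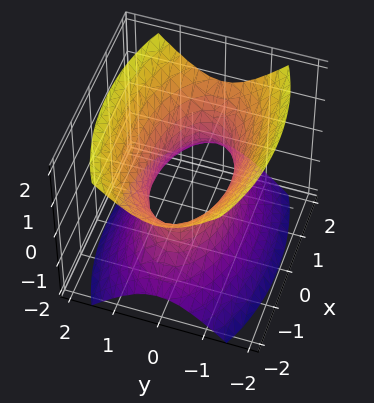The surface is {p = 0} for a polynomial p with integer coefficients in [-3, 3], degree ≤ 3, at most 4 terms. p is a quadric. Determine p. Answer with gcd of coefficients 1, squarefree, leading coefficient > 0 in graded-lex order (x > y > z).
(a) The degree is 2 — one connected sheet with a waist; a quadric.
(b) Symmetries: the x ↦ −x reflection is a symmetry, so x appears only in even powers; it's symmetric under z → −z, forcing even powers of z; mirror symmetry y ↦ −y ⇒ only even powers of y.
(c) Against the integer gridlines: it misses every integer gridline on the z-axis.
(d) Together with the visible shape, these determine p as stated.

x^2 + 3*y^2 - 2*z^2 - 2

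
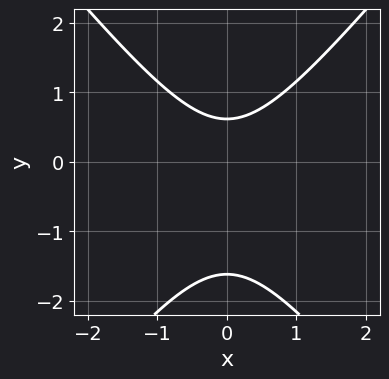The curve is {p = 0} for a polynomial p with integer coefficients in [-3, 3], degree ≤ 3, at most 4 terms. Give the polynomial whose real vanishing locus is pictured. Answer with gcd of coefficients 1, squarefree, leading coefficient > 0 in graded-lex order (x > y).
First, deg p = 2.
Then, symmetries: the x ↦ −x reflection is a symmetry, so x appears only in even powers.
Then, against the integer gridlines: no x-intercept at any integer in the box.
Finally, solving for integer coefficients yields p as stated.

3*x^2 - 2*y^2 - 2*y + 2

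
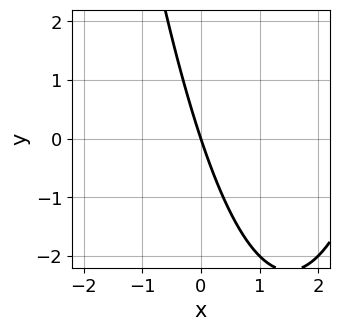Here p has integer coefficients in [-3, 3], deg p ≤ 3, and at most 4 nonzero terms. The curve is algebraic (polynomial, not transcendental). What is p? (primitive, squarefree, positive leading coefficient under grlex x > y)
deg p = 2. No degree-1 curve has this shape.
From the visible intercepts: one x-axis crossing is at x = 0; it crosses the y-axis at the gridline y = 0.
The integer polynomial consistent with all of this is the stated p.

x^2 - 3*x - y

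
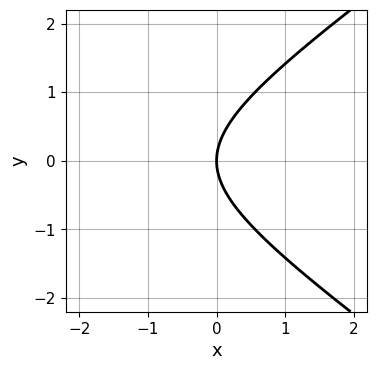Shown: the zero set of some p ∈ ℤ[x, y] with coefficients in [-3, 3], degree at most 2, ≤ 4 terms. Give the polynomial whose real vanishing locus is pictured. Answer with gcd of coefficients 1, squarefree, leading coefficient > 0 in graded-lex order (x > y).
x^2 - 2*y^2 + 3*x

(a) deg p = 2.
(b) Symmetries: the y ↦ −y reflection is a symmetry, so y appears only in even powers.
(c) Against the integer gridlines: one y-axis crossing is at y = 0; it meets the x-axis at x = 0 (among the integer gridlines).
(d) Putting this together gives p.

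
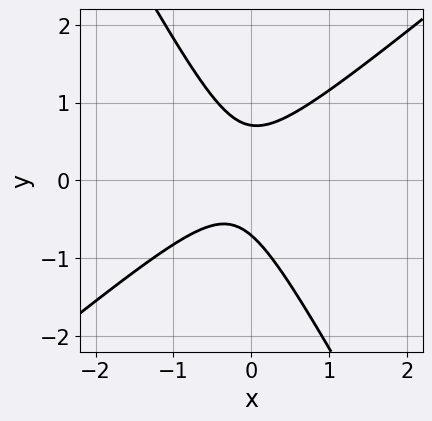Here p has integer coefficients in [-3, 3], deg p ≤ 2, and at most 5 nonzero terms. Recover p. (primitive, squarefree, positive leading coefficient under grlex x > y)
(a) deg p = 2.
(b) From the visible intercepts: it misses every integer gridline on the x-axis.
(c) The integer polynomial consistent with all of this is the stated p.

3*x^2 - 2*x*y - 2*y^2 + x + 1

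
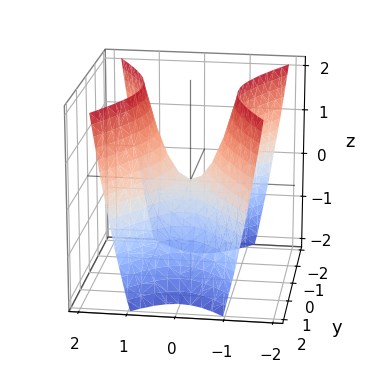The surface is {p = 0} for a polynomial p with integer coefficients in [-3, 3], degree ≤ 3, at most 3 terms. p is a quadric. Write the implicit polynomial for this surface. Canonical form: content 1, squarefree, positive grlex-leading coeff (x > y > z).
2*x^2 - y^2 - z

First, deg p = 2.
Then, symmetries: it's symmetric under x → −x, forcing even powers of x; it's symmetric under y → −y, forcing even powers of y.
Then, from the axis intercepts and sections: it crosses the x-axis at the gridline x = 0; it crosses the y-axis at the gridline y = 0.
Finally, these observations pin down the coefficients.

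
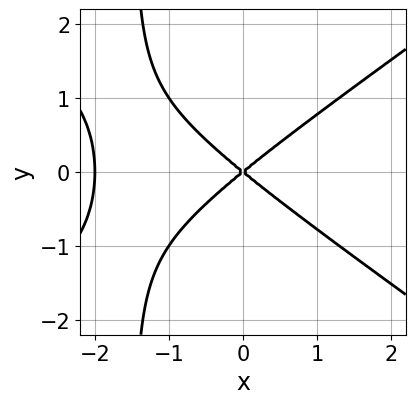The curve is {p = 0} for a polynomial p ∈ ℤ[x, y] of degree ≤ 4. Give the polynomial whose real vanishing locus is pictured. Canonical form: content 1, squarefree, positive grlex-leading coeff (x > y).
x^3 - 2*x*y^2 + 2*x^2 - 3*y^2

deg p = 3. The shape is more complex than any degree-2 curve.
Symmetries: mirror symmetry y ↦ −y ⇒ only even powers of y.
Observable constraints: it crosses the y-axis at the gridline y = 0; among the integer gridlines, it crosses the x-axis at x ∈ {-2, 0}.
The integer polynomial consistent with all of this is the stated p.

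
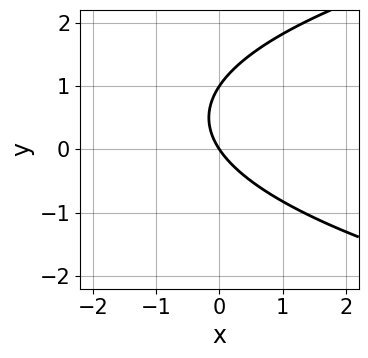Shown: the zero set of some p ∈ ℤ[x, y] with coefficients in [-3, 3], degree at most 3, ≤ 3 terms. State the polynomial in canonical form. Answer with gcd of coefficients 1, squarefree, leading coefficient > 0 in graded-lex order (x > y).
First, the degree is 2 — a generic line meets the curve in up to 2 points.
Next, from the visible intercepts: among the integer gridlines, it crosses the y-axis at y ∈ {0, 1}; it crosses the x-axis at the gridline x = 0.
Finally, these observations pin down the coefficients.

2*y^2 - 3*x - 2*y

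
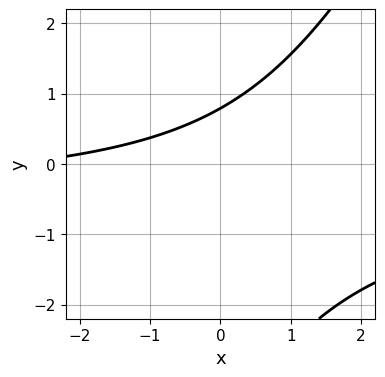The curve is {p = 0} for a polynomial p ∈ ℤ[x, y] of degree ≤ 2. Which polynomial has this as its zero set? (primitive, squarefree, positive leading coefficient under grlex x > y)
2*x*y - y^2 + x - 3*y + 3

(a) Degree: a generic line meets the curve in up to 2 points, so deg p = 2.
(b) Reading off the gridlines: no x-intercept at any integer in the box.
(c) Assembling these constraints gives the stated polynomial.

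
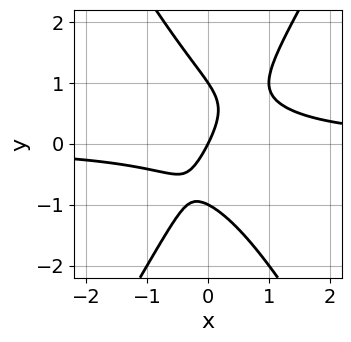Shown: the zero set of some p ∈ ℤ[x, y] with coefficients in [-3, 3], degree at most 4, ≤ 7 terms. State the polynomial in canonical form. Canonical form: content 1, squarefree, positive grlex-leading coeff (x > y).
(a) The degree is 3 — no degree-2 curve has this shape.
(b) Observable constraints: among the integer gridlines, it crosses the y-axis at y ∈ {-1, 0, 1}; it crosses the x-axis at the gridline x = 0.
(c) Together with the visible shape, these determine p as stated.

3*x^2*y - y^3 - x*y - 2*x + y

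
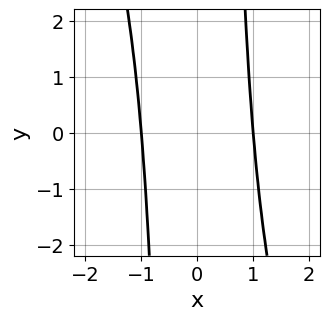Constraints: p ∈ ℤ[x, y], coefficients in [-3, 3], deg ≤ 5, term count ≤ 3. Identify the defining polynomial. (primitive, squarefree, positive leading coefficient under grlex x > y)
The degree is 4 — no degree-3 curve has this shape.
From the visible intercepts: the x-axis gridline crossings are at x ∈ {-1, 1}; it misses every integer gridline on the y-axis.
Fitting integer coefficients to these (and the overall shape) gives p.

3*x^4 + x^3*y - 3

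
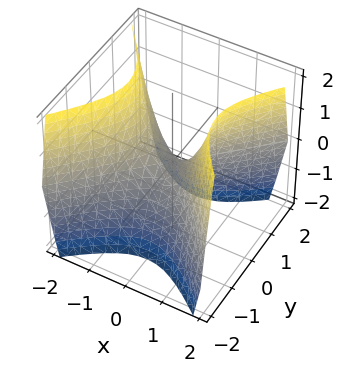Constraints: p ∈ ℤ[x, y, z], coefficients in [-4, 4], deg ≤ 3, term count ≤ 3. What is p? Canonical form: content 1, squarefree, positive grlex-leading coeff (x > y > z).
3*x^2 - 3*y^2 - 2*z

1. The degree is 2 — a hyperbolic paraboloid; a quadric.
2. Symmetries: mirror symmetry y ↦ −y ⇒ only even powers of y; the x ↦ −x reflection is a symmetry, so x appears only in even powers.
3. Observable constraints: it crosses the z-axis at the gridline z = 0; it crosses the x-axis at the gridline x = 0; it crosses the y-axis at the gridline y = 0.
4. Matching integer coefficients to the picture gives p.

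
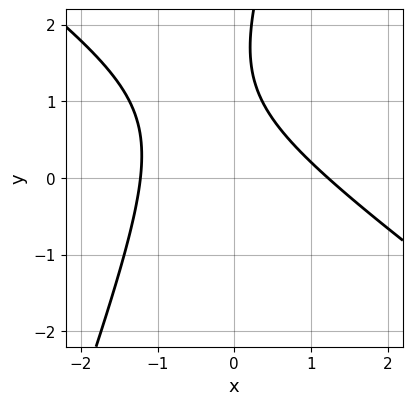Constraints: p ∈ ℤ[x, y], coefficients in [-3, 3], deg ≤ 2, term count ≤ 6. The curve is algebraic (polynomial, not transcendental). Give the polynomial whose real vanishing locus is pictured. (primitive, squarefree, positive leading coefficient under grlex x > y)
Degree: the shape is more complex than any degree-1 curve, so deg p = 2.
Against the integer gridlines: it misses every integer gridline on the y-axis.
Solving for integer coefficients yields p as stated.

2*x^2 + 2*x*y - y^2 + 3*y - 3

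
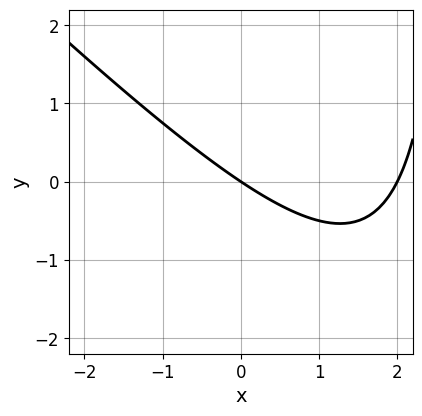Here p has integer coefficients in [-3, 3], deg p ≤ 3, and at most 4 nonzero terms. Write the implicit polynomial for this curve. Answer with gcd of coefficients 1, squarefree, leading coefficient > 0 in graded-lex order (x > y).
1. The degree is 2 — the shape is more complex than any degree-1 curve.
2. Observable constraints: among the integer gridlines, it crosses the x-axis at x ∈ {0, 2}; it meets the y-axis at y = 0 (among the integer gridlines).
3. Together with the visible shape, these determine p as stated.

x^2 + x*y - 2*x - 3*y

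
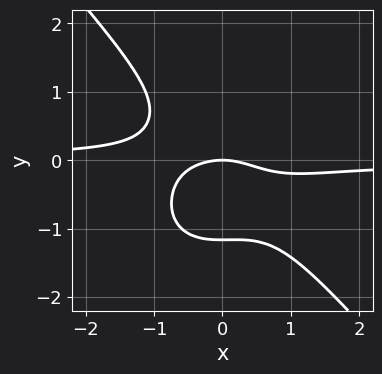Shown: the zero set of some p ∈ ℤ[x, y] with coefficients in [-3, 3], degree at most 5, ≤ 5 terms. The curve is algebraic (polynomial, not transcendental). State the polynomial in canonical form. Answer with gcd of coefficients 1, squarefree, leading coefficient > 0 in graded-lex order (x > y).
The degree is 4 — no degree-3 curve has this shape.
Against the integer gridlines: it meets the y-axis at y = 0 (among the integer gridlines); it crosses the x-axis at the gridline x = 0.
Together with the visible shape, these determine p as stated.

3*x^3*y + 2*y^4 + x^2 - y^2 + 2*y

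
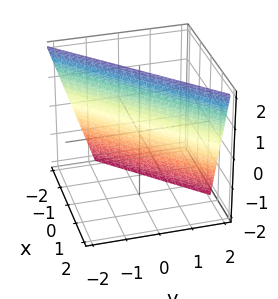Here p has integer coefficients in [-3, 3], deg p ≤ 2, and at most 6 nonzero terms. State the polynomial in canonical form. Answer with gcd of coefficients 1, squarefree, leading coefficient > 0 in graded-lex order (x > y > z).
(a) The degree is 1 — the surface is flat (a plane).
(b) Checking where it meets the axes: it meets the z-axis at z = 2 (among the integer gridlines).
(c) Together with the visible shape, these determine p as stated.

3*x - 3*y - z + 2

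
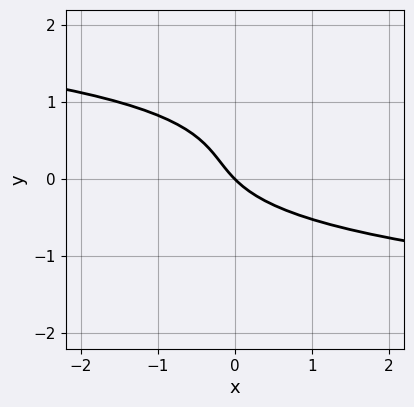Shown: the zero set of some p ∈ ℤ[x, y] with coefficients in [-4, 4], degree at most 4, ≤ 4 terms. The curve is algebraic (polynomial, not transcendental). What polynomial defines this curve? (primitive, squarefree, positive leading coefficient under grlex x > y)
(a) Degree: the shape is more complex than any degree-2 curve, so deg p = 3.
(b) From the visible intercepts: one x-axis crossing is at x = 0; one y-axis crossing is at y = 0.
(c) Assembling these constraints gives the stated polynomial.

3*y^3 - 2*y^2 + 2*x + 2*y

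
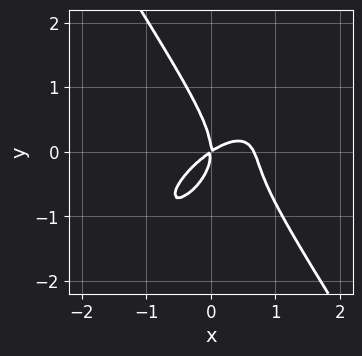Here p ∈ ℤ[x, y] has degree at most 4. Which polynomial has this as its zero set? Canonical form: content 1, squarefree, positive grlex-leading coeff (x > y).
3*x^3 - 3*x^2*y + 2*y^3 - 2*x^2 + 3*x*y

First, the degree is 3 — no degree-2 curve has this shape.
Next, observable constraints: it meets the x-axis at x = 0 (among the integer gridlines); one y-axis crossing is at y = 0.
Finally, assembling these constraints gives the stated polynomial.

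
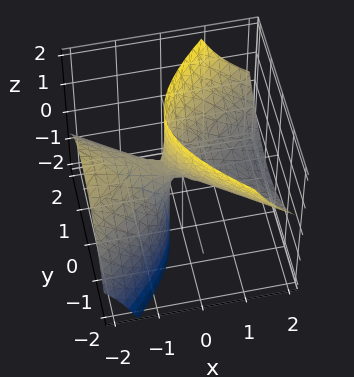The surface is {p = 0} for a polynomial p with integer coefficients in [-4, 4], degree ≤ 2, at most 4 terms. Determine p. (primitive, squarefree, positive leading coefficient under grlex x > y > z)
(a) Degree: a generic line meets the surface in up to 2 points, so deg p = 2.
(b) Reading off the gridlines: one z-axis crossing is at z = 0; one x-axis crossing is at x = 0; it crosses the y-axis at the gridline y = 0.
(c) The integer polynomial consistent with all of this is the stated p.

x^2 + 3*x*z - 2*y^2 + z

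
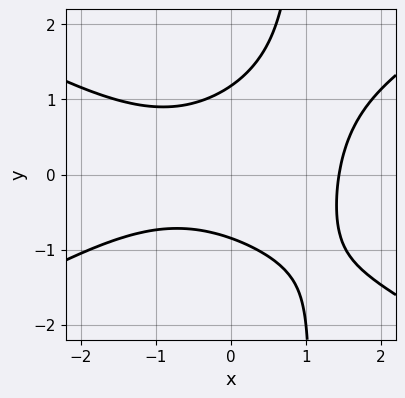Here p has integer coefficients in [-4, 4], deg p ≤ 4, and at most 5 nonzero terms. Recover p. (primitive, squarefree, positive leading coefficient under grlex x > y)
x^3 - 3*x*y^2 + 3*y^2 - y - 3

Degree: a generic line meets the curve in up to 3 points, so deg p = 3.
The integer polynomial consistent with all of this is the stated p.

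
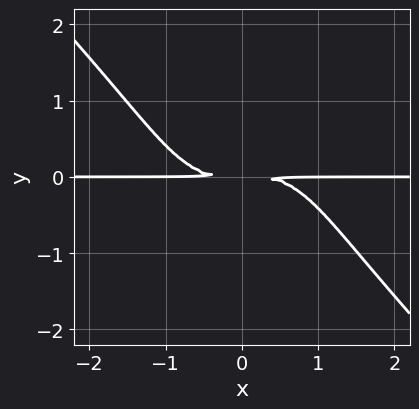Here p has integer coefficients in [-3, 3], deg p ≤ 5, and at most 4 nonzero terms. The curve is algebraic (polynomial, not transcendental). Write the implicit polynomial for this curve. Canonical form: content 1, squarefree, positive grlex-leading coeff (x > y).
x^3*y - x*y^3 + 2*y^2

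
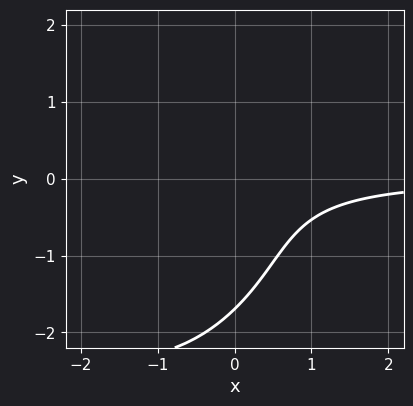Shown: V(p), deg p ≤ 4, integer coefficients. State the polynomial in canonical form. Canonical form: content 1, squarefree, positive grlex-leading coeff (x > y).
1. The degree is 3 — the shape is more complex than any degree-2 curve.
2. Observable constraints: it misses every integer gridline on the x-axis.
3. These observations pin down the coefficients.

x^2*y + y^3 + 3*x*y + y^2 + 2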